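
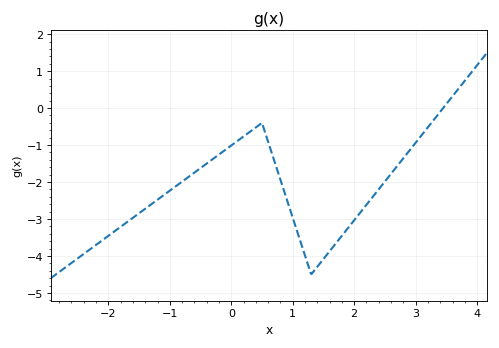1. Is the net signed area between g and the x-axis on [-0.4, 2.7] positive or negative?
negative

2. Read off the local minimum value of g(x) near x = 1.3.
-4.5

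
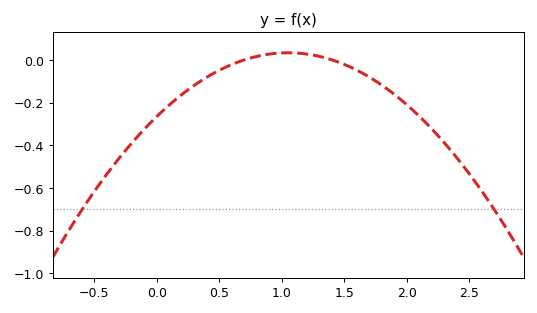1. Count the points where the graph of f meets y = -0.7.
2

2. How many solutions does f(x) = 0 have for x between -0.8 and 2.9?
2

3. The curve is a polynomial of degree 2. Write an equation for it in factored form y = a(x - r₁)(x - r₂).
y = -0.27(x - 0.7)(x - 1.4)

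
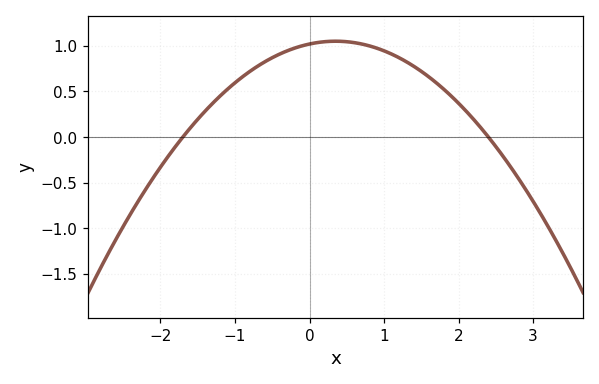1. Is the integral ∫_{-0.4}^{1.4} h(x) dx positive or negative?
positive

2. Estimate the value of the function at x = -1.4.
0.3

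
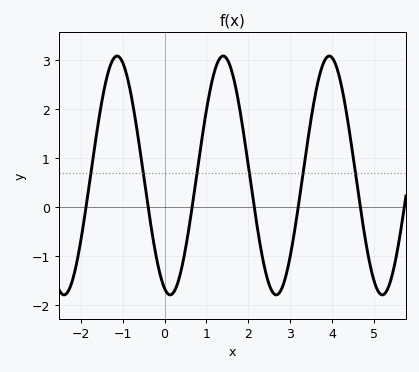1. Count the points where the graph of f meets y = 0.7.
6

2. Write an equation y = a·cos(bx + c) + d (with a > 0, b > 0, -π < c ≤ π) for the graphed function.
y = 2.44cos(2.48x + 2.81) + 0.64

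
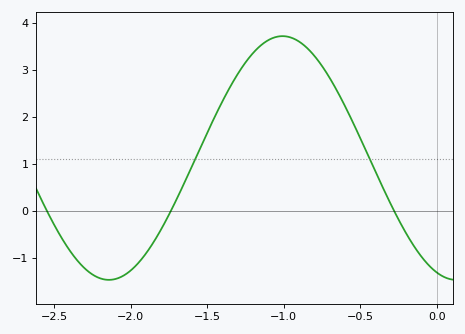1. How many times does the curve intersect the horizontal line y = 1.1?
2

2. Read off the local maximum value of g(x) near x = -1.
3.72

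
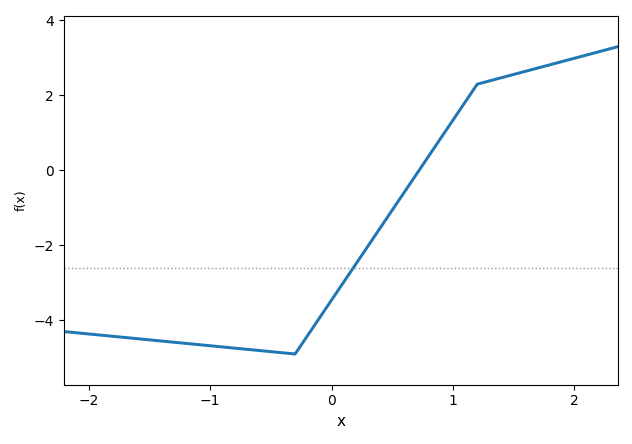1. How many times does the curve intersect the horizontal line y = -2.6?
1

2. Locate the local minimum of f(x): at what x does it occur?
-0.301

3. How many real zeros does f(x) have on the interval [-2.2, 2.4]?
1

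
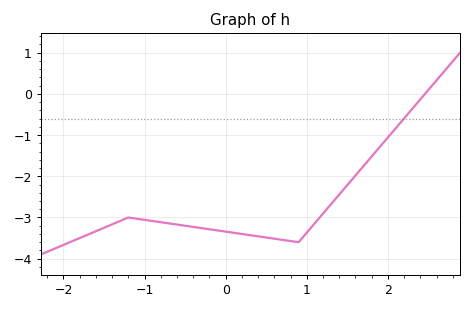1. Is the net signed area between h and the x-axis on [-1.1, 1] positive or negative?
negative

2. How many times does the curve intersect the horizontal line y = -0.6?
1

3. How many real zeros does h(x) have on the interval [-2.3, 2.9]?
1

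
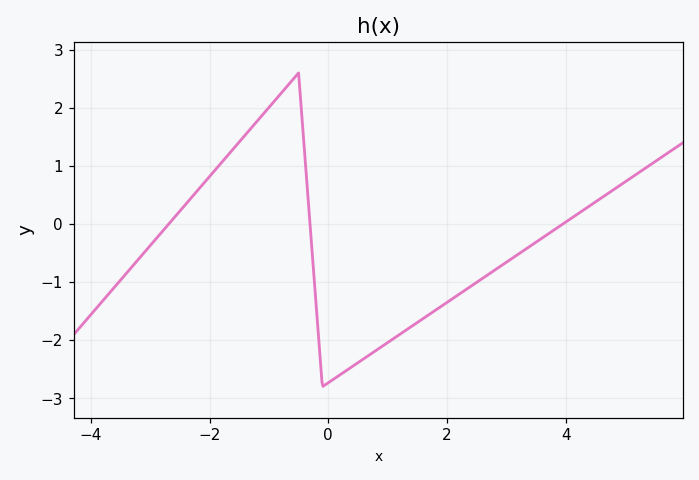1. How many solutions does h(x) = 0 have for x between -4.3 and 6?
3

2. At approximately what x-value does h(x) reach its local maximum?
-0.505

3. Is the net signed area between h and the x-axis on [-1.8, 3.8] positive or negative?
negative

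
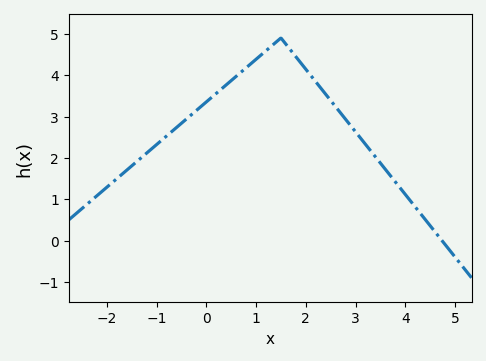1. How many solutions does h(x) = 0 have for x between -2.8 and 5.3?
1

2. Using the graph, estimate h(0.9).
4.28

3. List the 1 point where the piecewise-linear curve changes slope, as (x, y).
(1.5, 4.9)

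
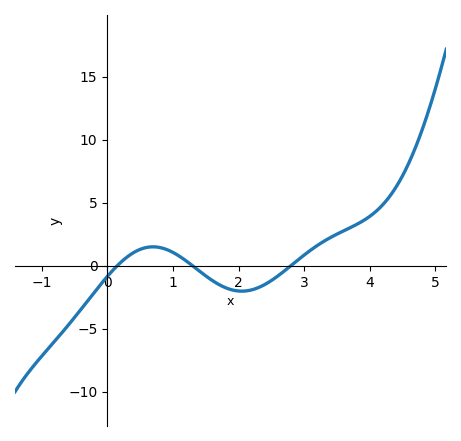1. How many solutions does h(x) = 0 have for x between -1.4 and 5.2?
3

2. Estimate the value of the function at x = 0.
-0.856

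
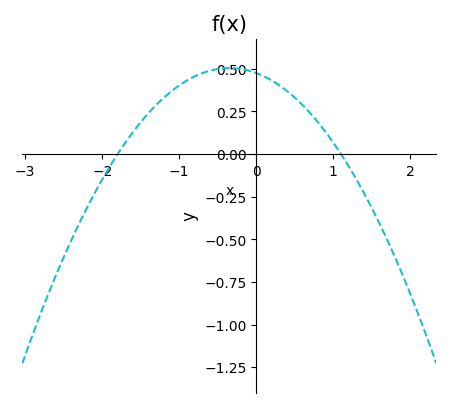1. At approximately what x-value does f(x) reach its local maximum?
-0.35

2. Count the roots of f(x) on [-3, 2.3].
2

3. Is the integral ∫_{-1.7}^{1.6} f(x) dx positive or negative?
positive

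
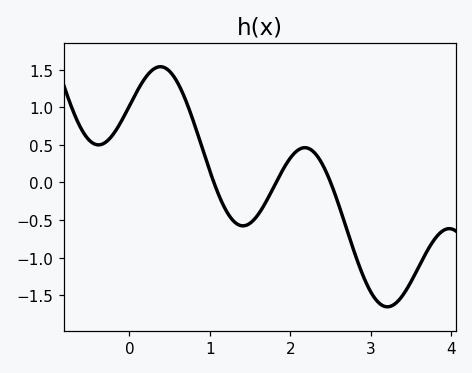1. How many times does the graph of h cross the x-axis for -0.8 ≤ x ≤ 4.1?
3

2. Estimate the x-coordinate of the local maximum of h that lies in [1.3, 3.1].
2.18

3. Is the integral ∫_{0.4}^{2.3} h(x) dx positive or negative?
positive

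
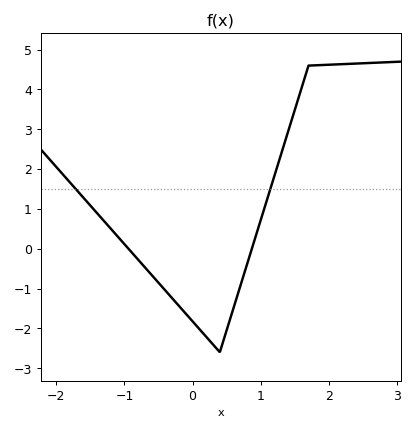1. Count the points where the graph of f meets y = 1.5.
2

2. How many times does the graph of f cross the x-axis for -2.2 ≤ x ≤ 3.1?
2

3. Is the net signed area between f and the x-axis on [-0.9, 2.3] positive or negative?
positive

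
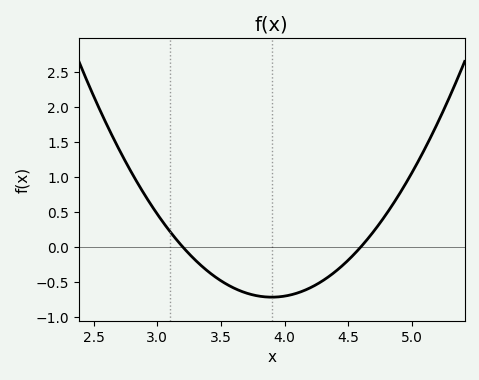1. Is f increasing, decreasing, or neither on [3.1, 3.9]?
decreasing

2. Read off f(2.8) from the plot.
1.05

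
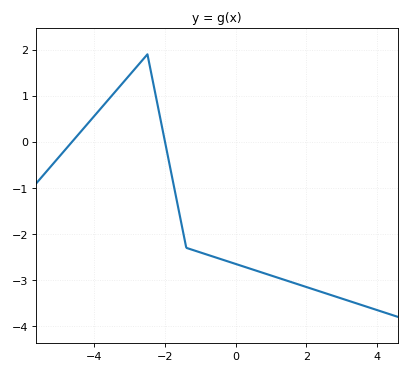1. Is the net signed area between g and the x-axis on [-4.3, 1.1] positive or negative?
negative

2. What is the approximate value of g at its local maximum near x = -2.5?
1.9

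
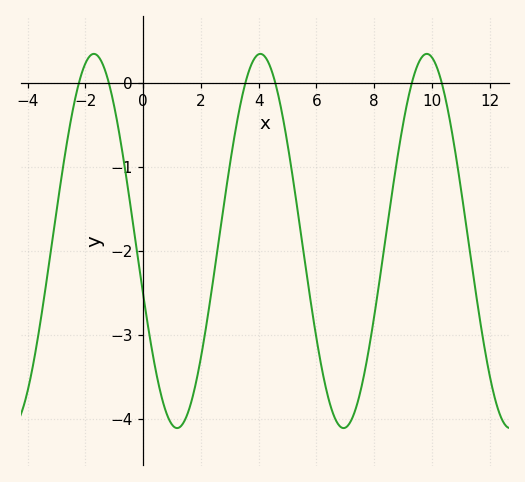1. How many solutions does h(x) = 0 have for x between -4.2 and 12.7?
6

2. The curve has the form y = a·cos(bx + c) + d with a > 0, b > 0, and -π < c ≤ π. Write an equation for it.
y = 2.23cos(1.1x + 1.9) - 1.88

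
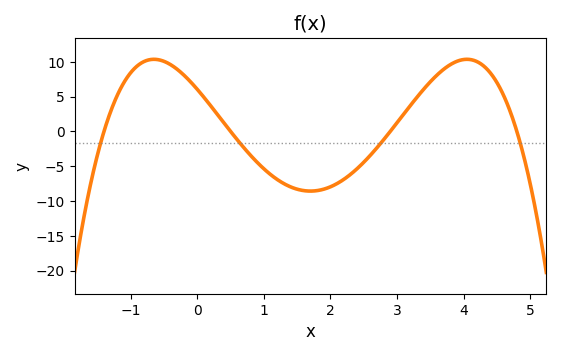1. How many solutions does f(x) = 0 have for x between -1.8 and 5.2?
4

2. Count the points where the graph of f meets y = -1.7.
4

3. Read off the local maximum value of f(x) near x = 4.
10.5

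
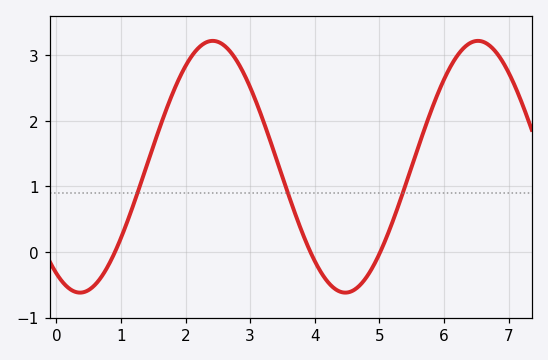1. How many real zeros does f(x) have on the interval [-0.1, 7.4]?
3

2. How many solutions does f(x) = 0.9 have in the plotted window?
3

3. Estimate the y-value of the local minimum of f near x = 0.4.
-0.6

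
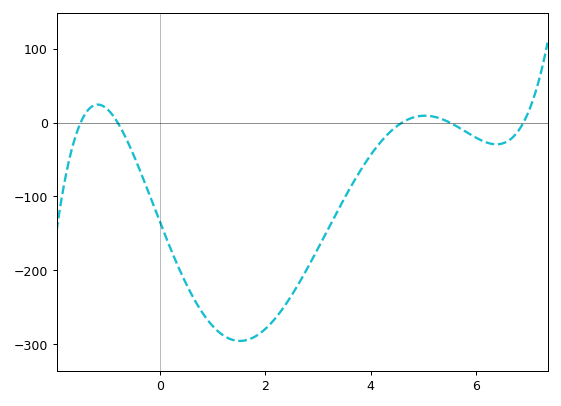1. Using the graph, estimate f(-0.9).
10.5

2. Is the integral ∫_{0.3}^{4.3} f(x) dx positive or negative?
negative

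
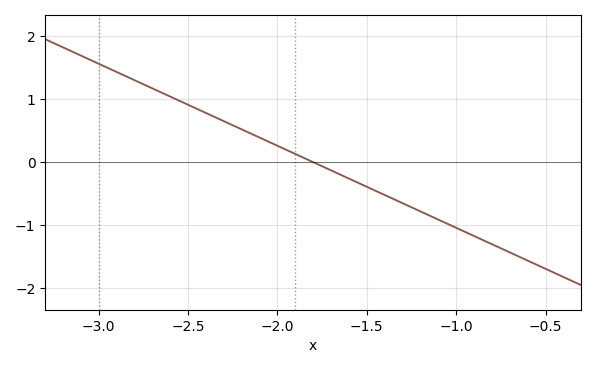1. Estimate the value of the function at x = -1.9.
0.13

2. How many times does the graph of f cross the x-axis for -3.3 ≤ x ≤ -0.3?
1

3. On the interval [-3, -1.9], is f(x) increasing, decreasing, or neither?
decreasing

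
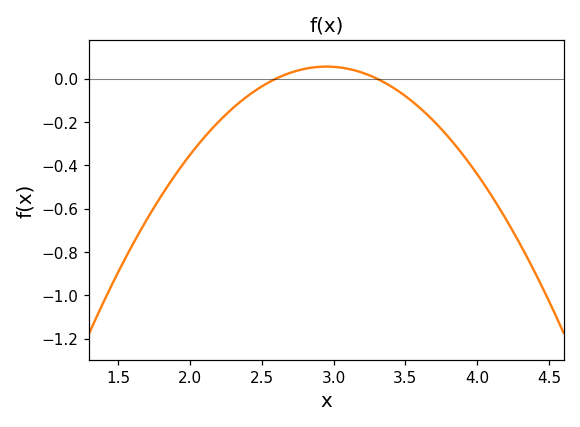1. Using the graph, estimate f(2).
-0.36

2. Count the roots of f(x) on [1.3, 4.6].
2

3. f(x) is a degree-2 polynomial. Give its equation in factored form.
y = -0.45(x - 2.6)(x - 3.3)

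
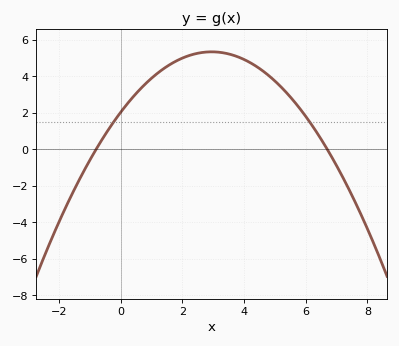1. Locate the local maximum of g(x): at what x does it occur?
2.95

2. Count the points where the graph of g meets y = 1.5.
2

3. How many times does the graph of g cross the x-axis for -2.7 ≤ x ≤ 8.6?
2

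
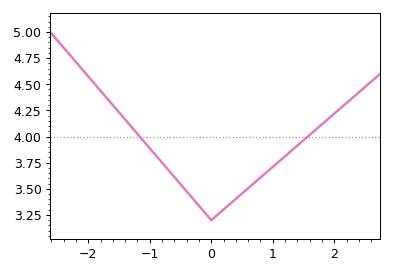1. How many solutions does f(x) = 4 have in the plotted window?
2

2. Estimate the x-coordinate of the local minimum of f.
0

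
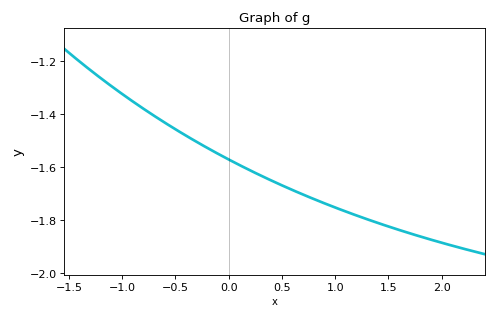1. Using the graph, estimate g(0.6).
-1.69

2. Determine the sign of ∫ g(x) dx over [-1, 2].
negative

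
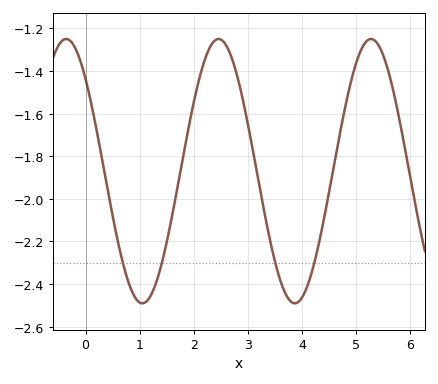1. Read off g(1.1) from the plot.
-2.48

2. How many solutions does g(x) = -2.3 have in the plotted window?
4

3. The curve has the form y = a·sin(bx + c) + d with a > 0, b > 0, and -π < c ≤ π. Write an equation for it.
y = 0.62sin(2.2x + 2.4) - 1.87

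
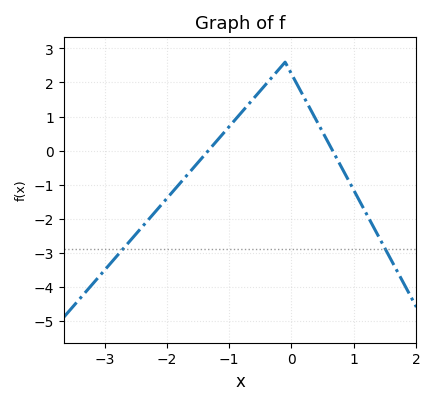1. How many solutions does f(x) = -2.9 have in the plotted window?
2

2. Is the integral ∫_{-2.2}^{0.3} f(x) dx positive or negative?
positive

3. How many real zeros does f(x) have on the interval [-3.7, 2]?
2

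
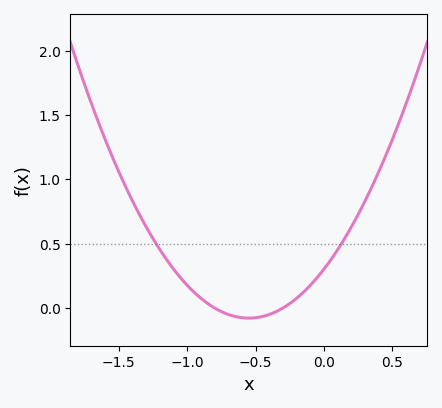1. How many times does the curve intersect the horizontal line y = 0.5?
2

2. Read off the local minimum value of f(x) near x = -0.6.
-0.1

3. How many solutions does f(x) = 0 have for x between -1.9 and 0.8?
2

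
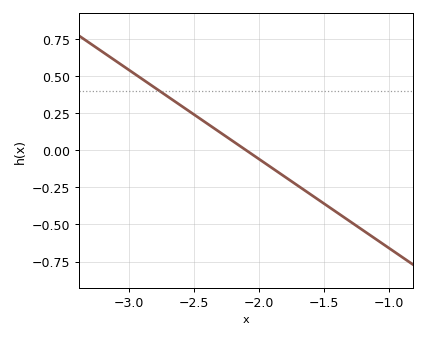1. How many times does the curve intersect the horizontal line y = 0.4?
1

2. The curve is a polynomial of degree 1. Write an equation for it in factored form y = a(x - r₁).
y = -0.6(x + 2.1)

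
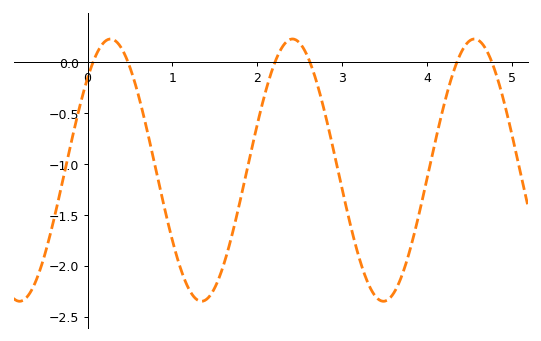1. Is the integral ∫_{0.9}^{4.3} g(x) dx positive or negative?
negative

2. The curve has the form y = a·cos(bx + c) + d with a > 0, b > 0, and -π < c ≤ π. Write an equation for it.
y = 1.29cos(2.93x - 0.792) - 1.06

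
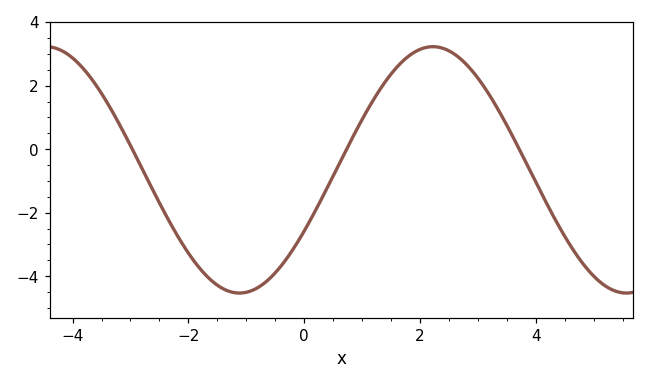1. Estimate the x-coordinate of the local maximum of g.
2.22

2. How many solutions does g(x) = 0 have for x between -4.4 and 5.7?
3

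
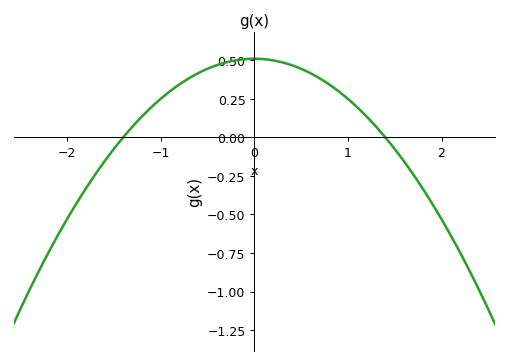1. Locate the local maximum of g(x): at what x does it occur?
0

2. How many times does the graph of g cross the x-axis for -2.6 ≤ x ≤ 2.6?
2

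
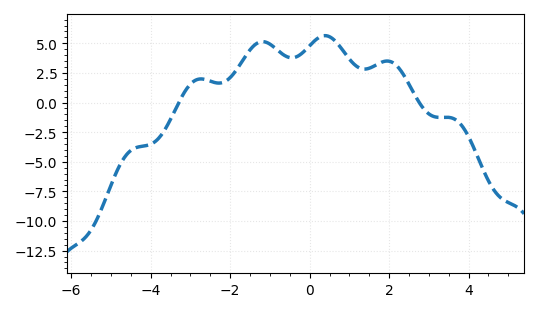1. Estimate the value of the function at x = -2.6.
2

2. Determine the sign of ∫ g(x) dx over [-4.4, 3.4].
positive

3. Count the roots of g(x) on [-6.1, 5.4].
2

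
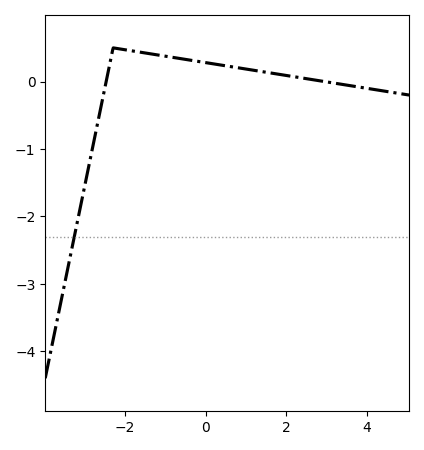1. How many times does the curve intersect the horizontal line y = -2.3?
1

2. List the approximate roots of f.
-2.47, 2.94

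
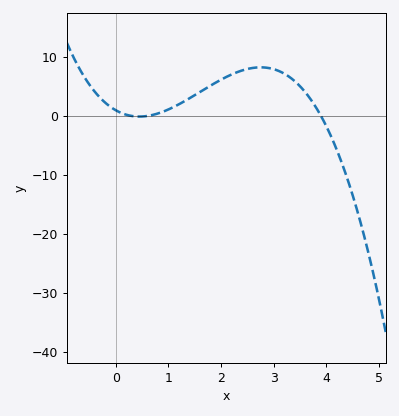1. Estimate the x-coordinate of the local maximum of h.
2.75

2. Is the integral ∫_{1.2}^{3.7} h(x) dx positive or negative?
positive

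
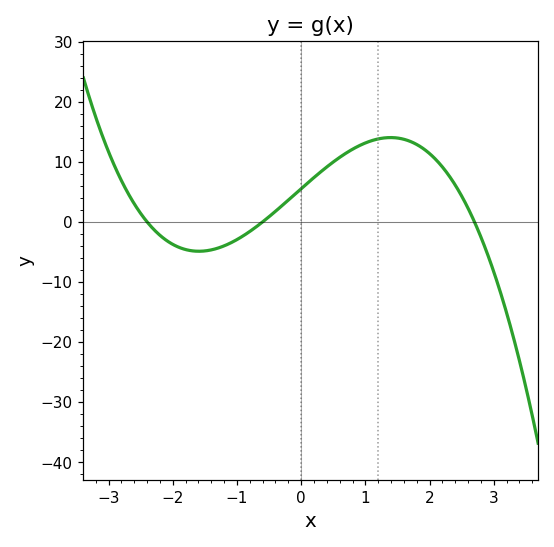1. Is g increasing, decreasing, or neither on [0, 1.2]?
increasing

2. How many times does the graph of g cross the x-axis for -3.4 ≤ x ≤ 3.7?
3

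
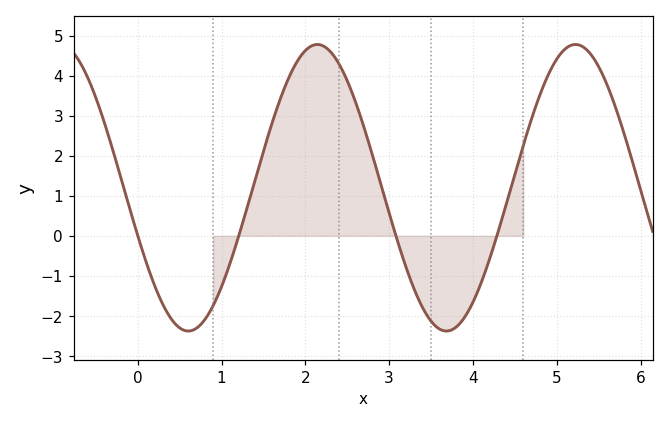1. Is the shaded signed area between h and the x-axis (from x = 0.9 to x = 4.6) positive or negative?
positive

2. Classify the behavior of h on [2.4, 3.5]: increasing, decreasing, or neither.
decreasing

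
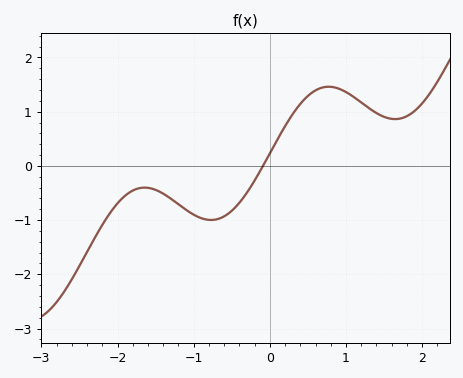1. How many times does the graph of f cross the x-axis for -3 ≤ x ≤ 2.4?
1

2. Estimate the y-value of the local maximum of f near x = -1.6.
-0.4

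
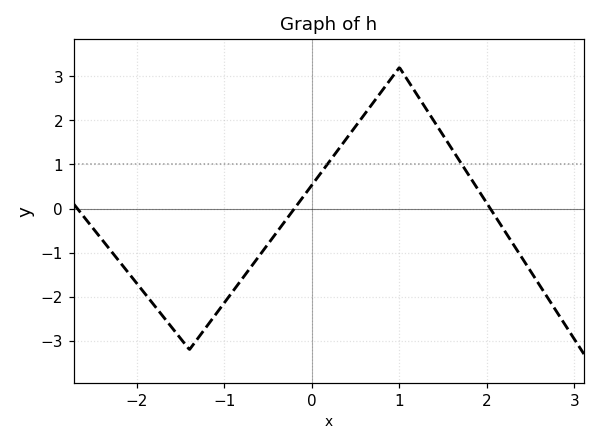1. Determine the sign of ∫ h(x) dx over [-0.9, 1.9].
positive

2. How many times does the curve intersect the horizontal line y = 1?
2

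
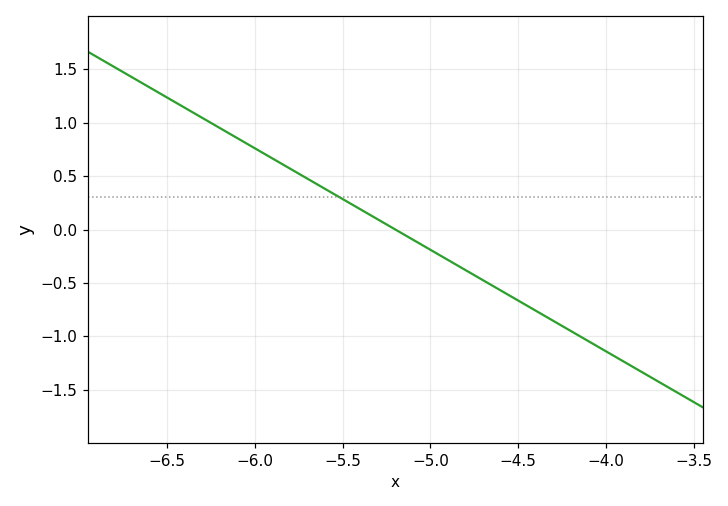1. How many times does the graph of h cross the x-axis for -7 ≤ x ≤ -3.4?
1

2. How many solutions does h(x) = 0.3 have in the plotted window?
1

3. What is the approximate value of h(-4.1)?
-1.04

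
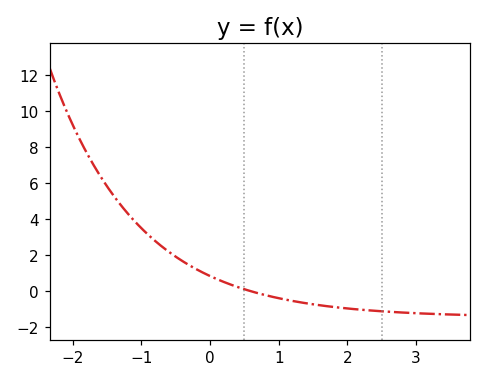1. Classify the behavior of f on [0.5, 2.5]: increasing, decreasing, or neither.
decreasing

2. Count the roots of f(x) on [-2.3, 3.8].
1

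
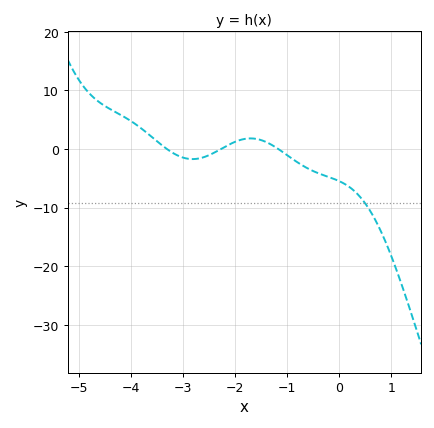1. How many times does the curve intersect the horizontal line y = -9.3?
1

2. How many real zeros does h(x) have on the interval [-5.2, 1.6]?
3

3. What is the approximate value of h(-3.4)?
1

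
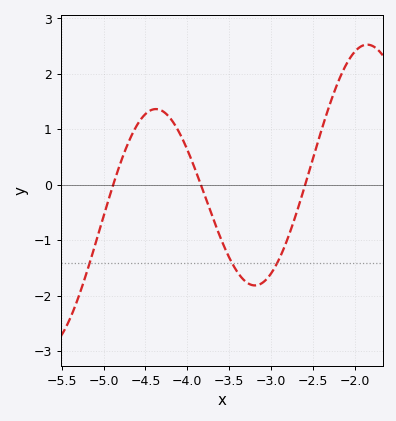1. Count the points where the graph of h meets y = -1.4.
3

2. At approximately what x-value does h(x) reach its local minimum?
-3.19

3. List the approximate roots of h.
-4.89, -3.84, -2.59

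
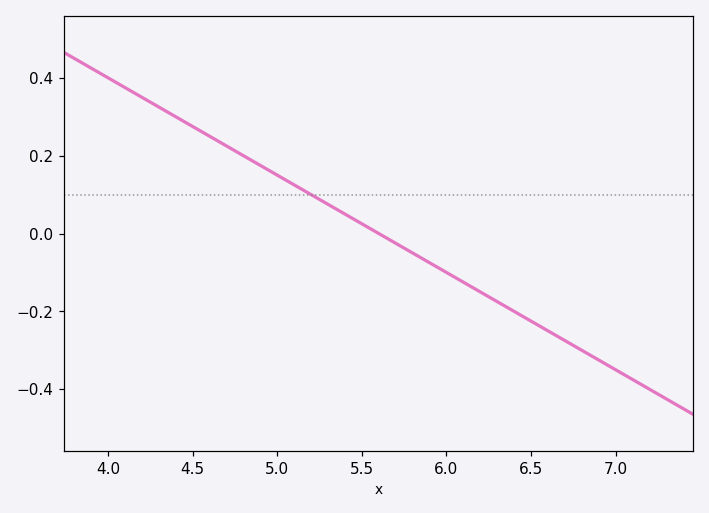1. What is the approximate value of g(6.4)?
-0.2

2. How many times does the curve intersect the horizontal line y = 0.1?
1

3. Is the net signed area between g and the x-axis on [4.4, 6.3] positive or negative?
positive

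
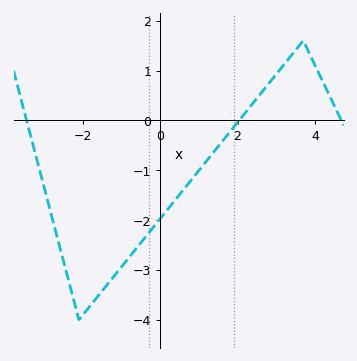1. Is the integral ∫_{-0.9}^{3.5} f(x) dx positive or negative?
negative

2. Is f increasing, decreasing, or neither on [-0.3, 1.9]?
increasing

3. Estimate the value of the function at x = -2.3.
-3.4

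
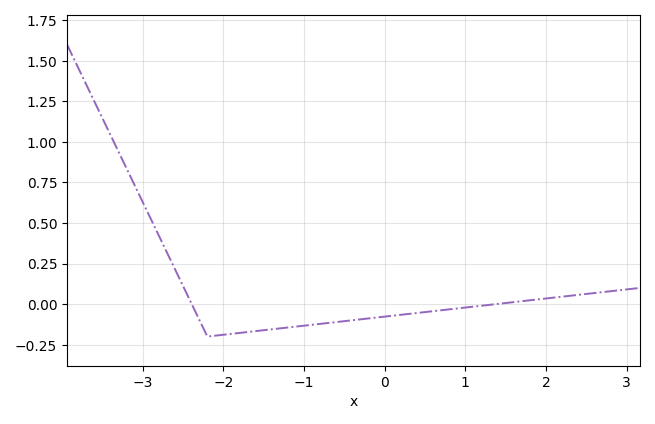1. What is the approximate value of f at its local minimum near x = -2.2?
-0.2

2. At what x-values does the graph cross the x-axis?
-2.4, 1.4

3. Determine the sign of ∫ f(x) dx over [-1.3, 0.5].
negative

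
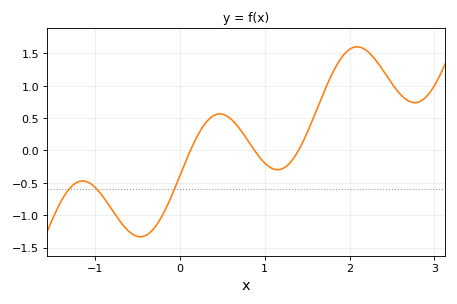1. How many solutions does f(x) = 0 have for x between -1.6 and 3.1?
3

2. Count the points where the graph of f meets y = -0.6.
3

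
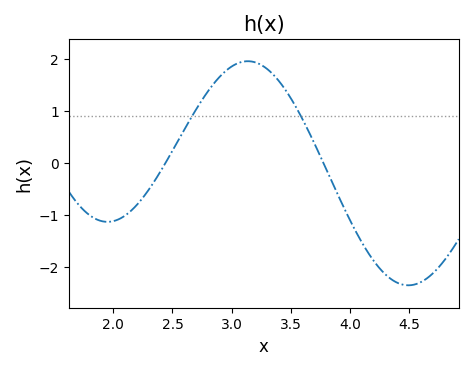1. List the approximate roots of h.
2.45, 3.8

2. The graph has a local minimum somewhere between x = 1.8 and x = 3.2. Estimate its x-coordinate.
1.95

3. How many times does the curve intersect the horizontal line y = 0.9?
2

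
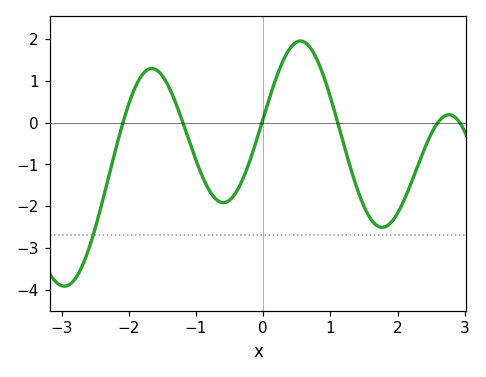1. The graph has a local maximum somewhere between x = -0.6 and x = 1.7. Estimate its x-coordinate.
0.555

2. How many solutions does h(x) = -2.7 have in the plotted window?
1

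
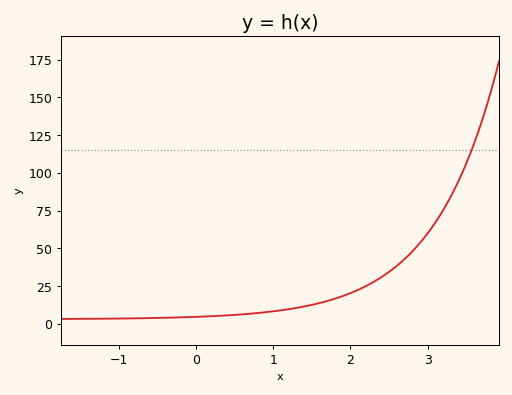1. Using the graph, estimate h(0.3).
6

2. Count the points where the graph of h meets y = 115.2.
1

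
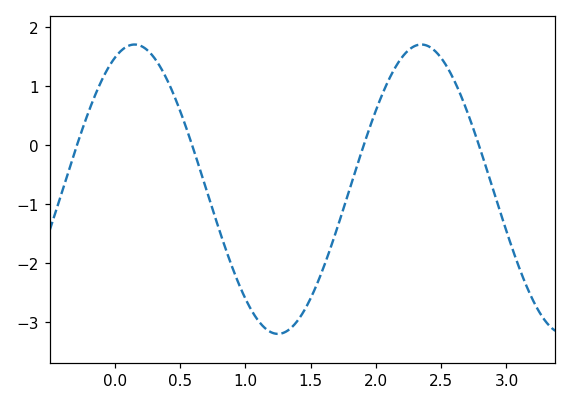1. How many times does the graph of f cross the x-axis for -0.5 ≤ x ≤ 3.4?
4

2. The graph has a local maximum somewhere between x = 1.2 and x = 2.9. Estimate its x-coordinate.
2.35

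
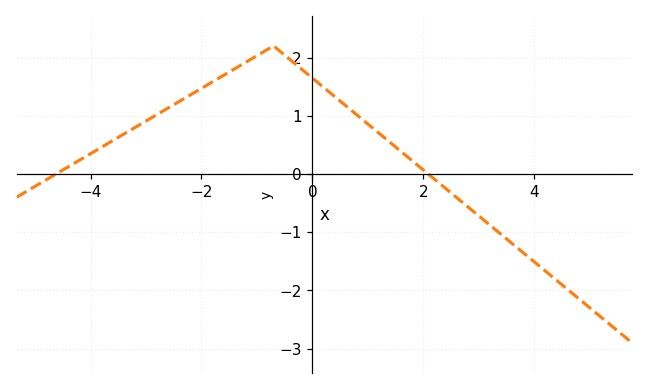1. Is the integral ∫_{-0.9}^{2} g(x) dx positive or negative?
positive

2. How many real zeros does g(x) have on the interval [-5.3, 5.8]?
2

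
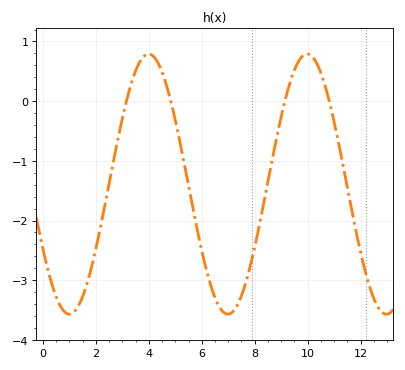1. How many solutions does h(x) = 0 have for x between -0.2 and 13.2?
4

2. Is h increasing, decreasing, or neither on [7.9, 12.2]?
neither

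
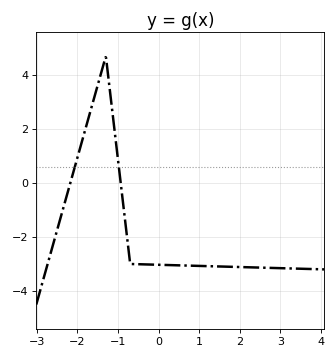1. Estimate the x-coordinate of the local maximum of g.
-1.3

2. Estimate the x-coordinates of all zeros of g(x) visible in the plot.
-2.2, -0.9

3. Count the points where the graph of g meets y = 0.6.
2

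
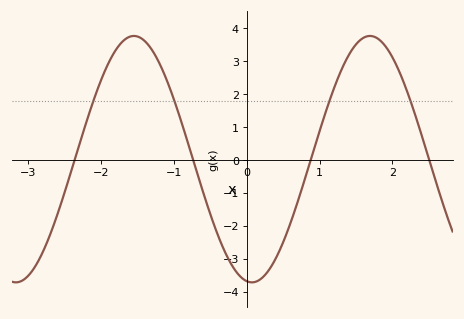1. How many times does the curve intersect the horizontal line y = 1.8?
4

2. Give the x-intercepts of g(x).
-2.36, -0.735, 0.879, 2.5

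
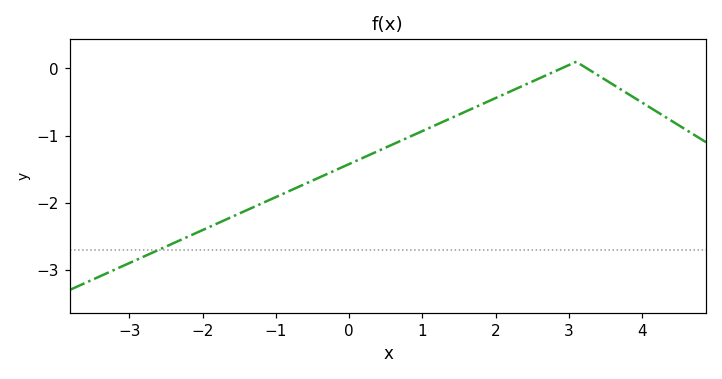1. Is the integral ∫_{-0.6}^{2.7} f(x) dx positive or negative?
negative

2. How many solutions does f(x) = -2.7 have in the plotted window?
1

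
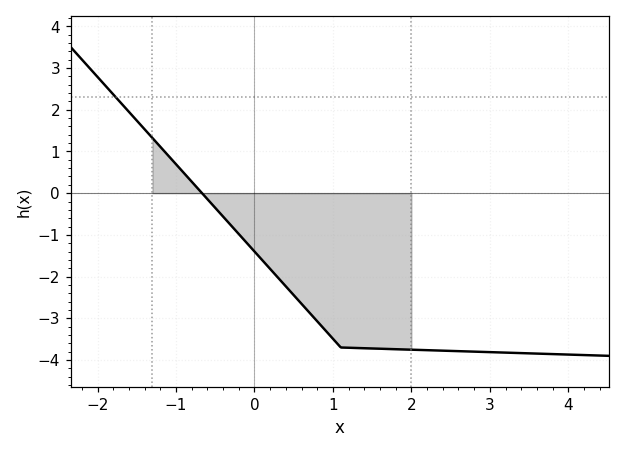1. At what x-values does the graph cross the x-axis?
-0.668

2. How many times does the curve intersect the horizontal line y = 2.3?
1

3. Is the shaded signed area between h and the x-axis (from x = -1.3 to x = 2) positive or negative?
negative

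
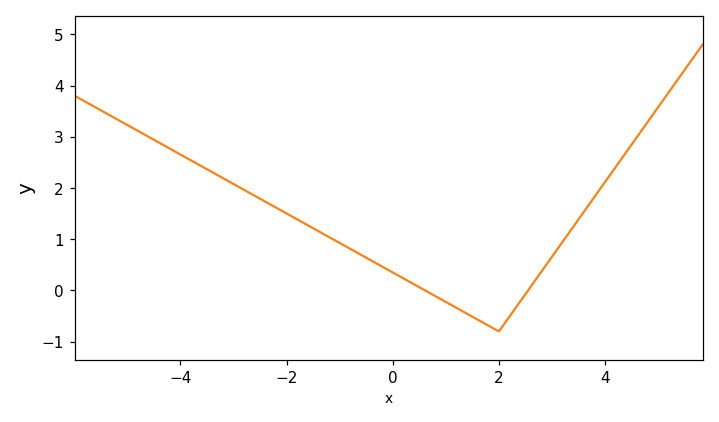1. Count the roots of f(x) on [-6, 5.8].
2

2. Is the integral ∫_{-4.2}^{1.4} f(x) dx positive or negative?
positive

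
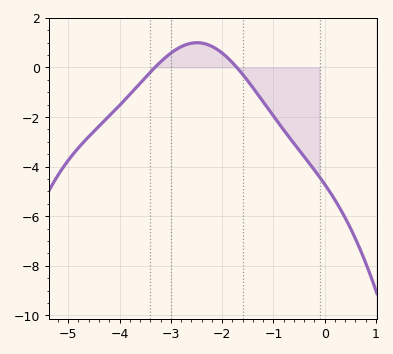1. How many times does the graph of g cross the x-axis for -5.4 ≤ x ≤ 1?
2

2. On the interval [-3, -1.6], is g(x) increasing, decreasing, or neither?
neither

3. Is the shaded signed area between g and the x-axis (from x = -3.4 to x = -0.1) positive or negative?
negative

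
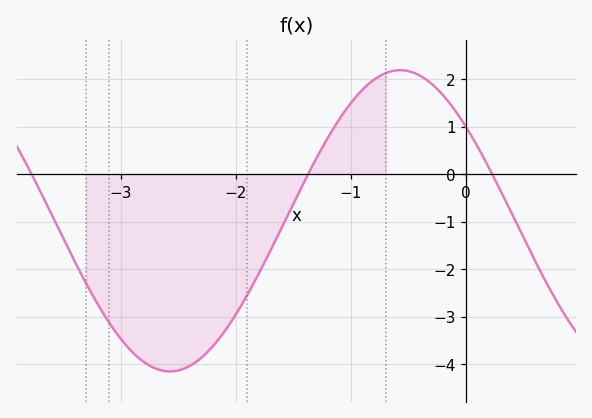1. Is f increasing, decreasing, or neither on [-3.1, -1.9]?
neither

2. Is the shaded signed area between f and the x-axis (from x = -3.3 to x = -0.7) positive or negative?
negative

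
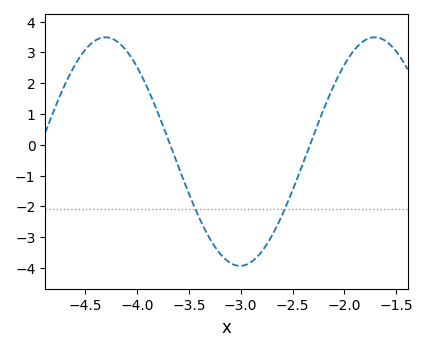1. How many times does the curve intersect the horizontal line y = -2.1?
2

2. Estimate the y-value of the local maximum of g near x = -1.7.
3.49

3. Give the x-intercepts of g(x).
-3.68, -2.33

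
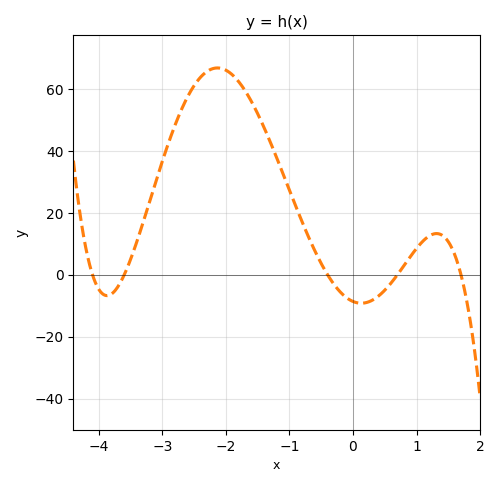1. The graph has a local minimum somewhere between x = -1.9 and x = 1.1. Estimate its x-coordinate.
0.1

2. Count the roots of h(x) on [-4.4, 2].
5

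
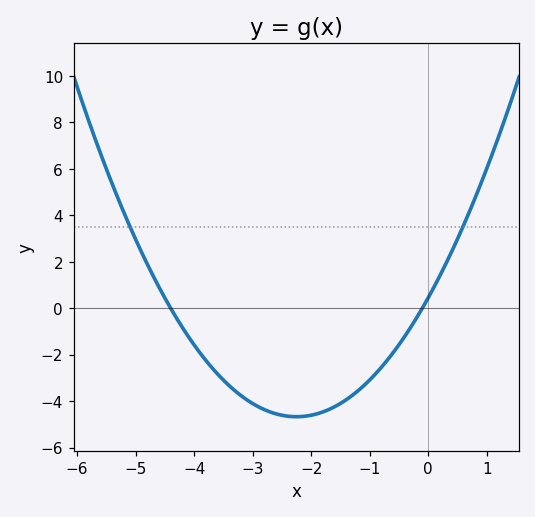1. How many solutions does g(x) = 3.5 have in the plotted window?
2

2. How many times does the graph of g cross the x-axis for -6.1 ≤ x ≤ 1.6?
2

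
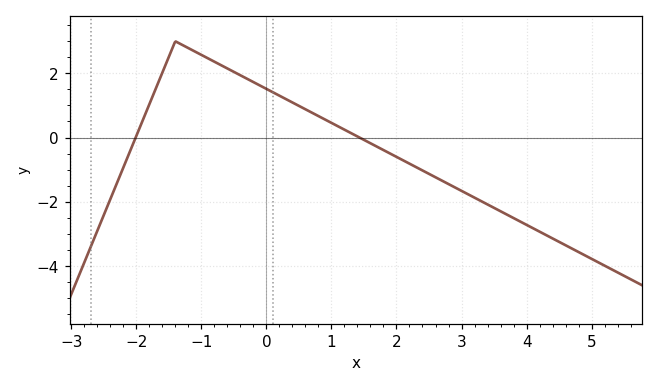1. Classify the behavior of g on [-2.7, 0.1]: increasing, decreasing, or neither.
neither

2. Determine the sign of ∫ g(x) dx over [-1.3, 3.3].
positive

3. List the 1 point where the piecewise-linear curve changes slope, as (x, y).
(-1.4, 3)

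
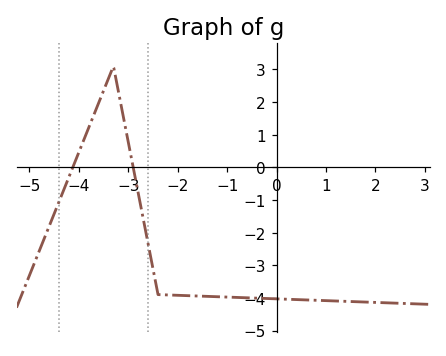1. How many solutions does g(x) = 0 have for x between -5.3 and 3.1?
2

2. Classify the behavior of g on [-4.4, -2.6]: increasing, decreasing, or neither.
neither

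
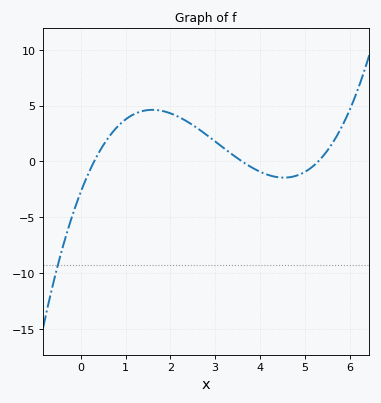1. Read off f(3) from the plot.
2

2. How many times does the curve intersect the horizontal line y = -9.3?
1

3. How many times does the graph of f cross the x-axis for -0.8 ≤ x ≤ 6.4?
3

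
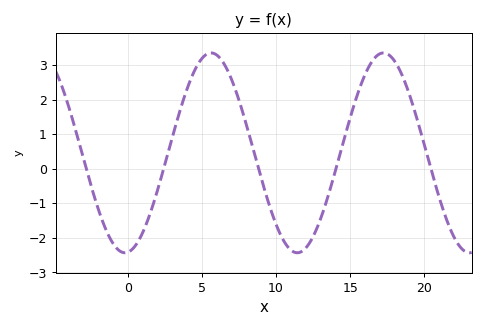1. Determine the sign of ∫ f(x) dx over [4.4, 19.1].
positive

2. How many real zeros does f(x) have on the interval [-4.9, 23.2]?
5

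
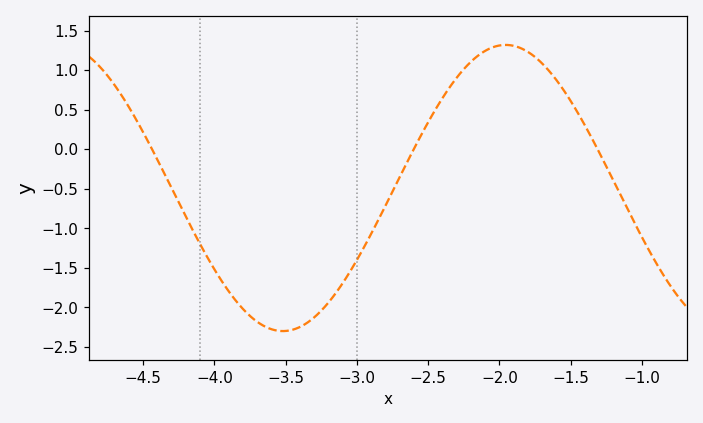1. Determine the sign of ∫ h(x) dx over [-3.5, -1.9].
negative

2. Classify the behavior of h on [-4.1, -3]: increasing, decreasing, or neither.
neither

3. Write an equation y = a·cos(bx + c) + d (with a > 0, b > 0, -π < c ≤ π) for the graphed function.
y = 1.81cos(2.01x - 2.35) - 0.49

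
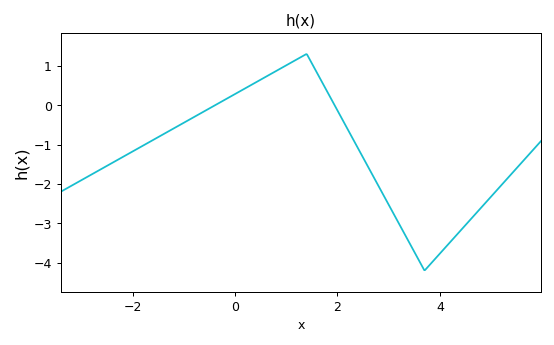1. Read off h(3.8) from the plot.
-4.1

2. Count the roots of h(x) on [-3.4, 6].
2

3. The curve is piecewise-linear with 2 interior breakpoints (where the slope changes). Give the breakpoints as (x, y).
(1.4, 1.3); (3.7, -4.2)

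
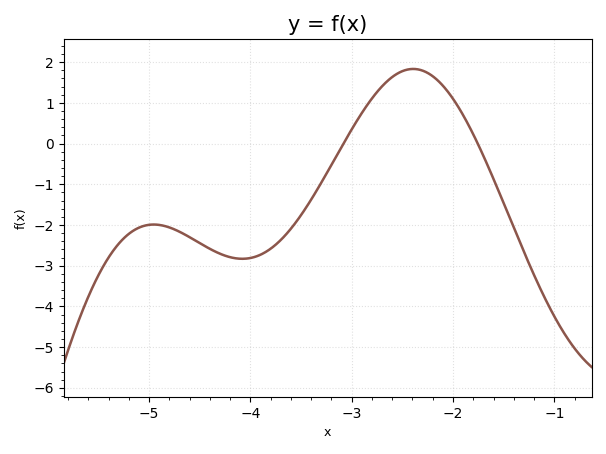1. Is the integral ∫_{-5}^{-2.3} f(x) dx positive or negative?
negative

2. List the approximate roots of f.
-3.1, -1.8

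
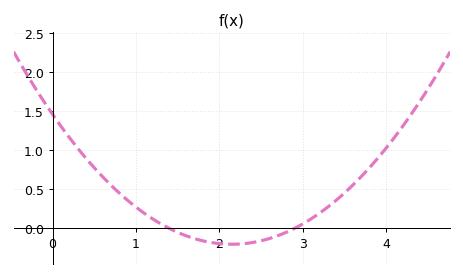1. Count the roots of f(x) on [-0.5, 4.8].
2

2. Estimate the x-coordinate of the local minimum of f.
2.1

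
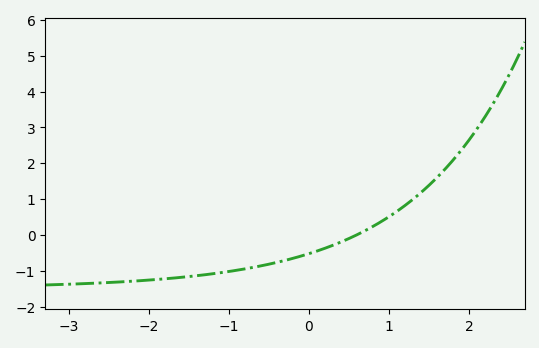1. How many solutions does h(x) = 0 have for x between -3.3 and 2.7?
1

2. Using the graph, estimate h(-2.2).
-1.29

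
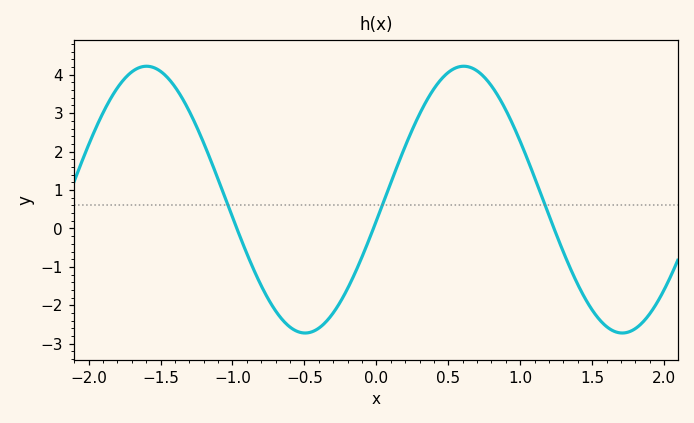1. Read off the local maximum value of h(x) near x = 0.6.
4.2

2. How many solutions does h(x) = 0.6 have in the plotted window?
3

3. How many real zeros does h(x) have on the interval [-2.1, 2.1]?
3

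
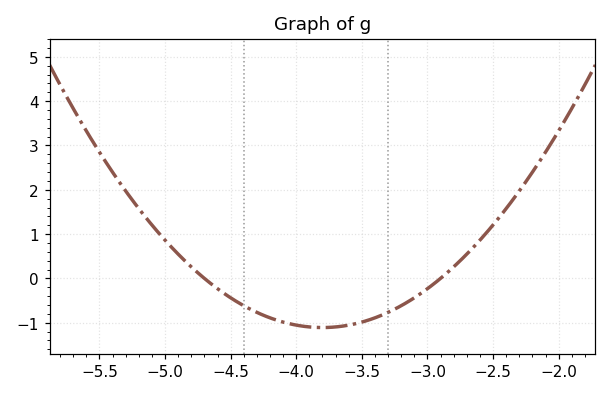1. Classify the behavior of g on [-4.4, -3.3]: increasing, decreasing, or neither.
neither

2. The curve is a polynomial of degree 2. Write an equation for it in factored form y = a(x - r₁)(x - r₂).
y = 1.37(x + 4.7)(x + 2.9)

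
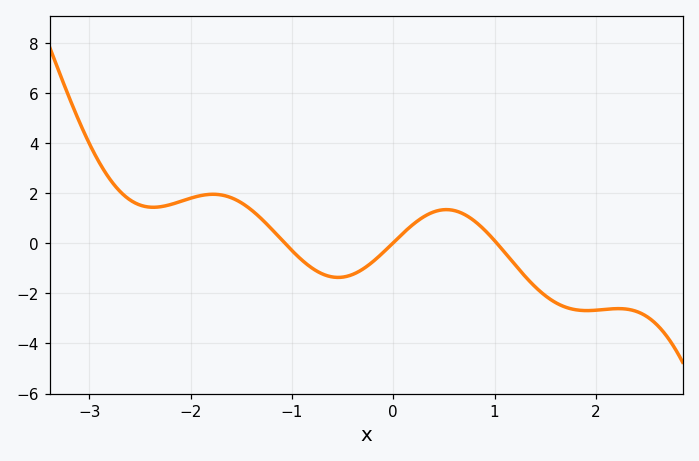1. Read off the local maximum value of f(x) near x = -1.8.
2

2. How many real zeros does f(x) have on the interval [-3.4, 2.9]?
3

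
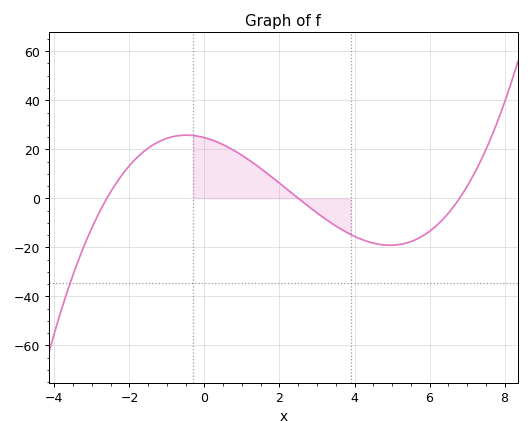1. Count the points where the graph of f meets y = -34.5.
1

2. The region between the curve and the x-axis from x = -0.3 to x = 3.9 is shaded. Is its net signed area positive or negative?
positive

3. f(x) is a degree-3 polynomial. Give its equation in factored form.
y = 0.56(x + 2.6)(x - 2.5)(x - 6.8)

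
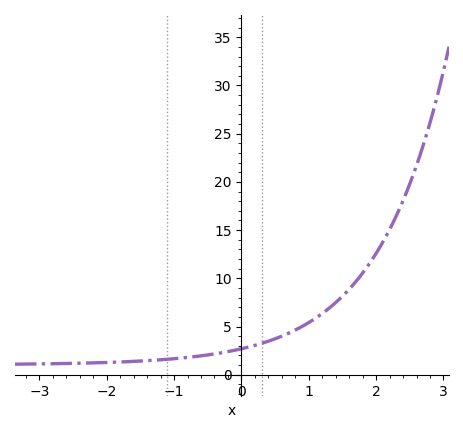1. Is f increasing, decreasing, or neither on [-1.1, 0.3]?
increasing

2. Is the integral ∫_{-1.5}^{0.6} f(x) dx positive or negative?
positive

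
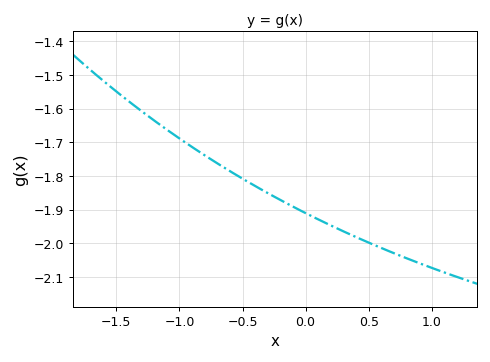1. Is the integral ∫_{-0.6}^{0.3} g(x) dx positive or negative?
negative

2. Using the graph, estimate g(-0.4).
-1.83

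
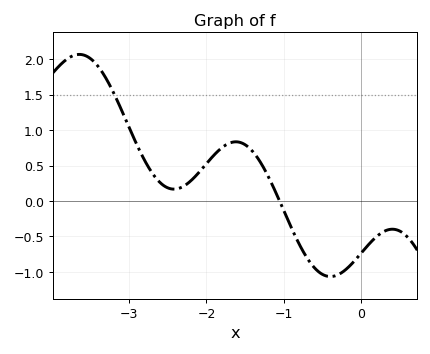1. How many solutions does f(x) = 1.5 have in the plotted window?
1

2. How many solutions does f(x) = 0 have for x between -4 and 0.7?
1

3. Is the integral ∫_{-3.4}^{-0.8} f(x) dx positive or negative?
positive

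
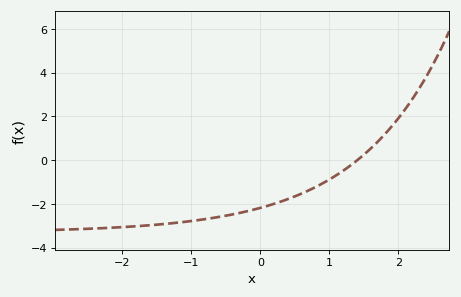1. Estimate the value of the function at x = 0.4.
-1.8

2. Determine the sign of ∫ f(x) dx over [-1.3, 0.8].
negative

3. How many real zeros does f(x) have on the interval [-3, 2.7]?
1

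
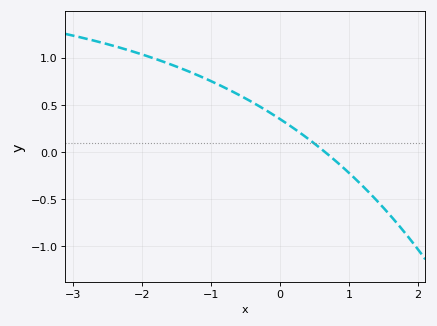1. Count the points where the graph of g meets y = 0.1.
1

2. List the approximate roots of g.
0.7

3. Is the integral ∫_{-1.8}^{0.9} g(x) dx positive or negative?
positive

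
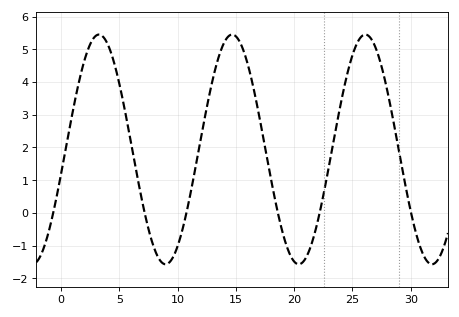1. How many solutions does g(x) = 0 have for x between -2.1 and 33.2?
6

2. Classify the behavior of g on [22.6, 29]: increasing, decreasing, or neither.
neither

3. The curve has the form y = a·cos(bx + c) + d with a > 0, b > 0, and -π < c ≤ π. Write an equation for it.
y = 3.51cos(0.55x - 1.79) + 1.94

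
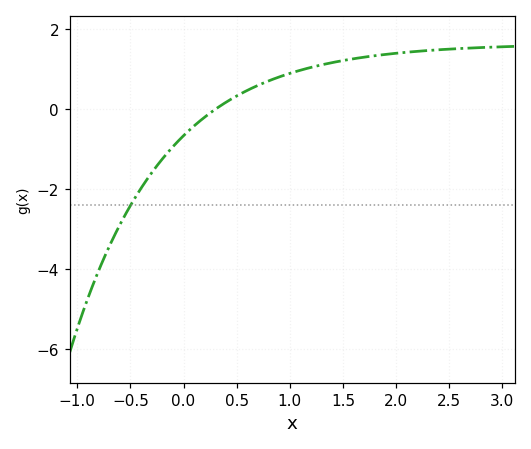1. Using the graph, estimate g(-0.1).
-1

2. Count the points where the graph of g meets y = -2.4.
1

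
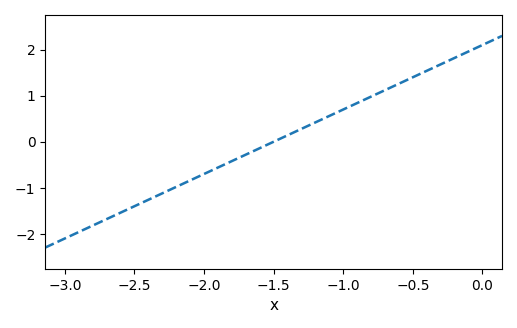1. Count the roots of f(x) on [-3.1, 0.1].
1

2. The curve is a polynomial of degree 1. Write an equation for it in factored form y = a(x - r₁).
y = 1.4(x + 1.5)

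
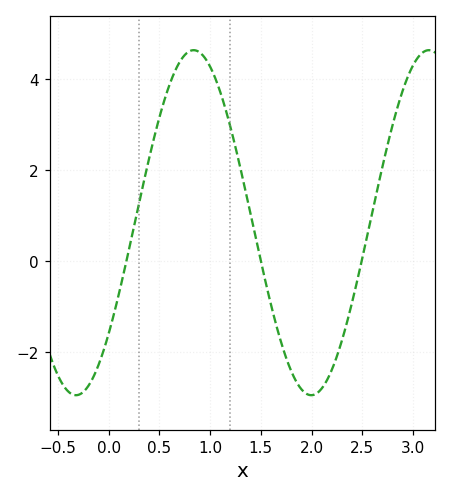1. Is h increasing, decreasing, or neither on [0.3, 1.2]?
neither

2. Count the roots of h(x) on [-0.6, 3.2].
3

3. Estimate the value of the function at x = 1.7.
-1.8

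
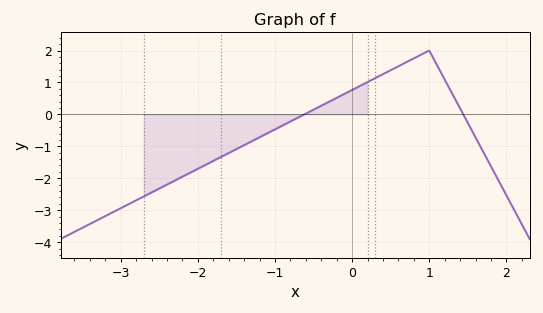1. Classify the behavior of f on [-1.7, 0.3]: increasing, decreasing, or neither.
increasing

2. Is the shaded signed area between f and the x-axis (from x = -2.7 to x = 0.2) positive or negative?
negative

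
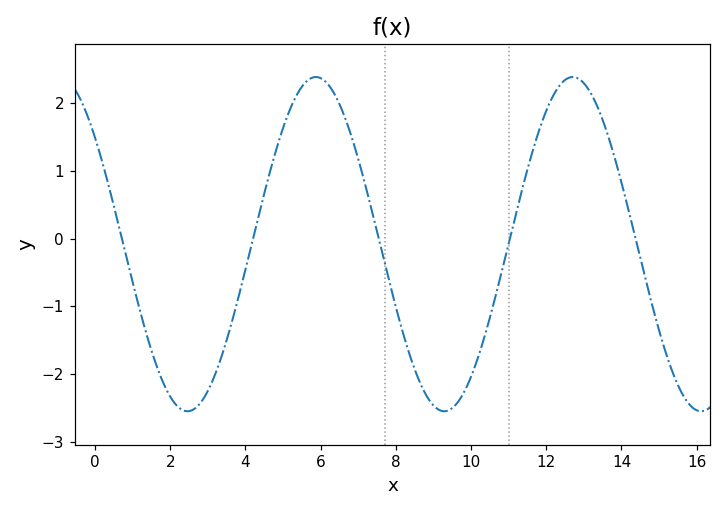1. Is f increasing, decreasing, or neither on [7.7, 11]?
neither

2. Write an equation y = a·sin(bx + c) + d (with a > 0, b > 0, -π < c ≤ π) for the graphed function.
y = 2.47sin(0.92x + 2.5) - 0.08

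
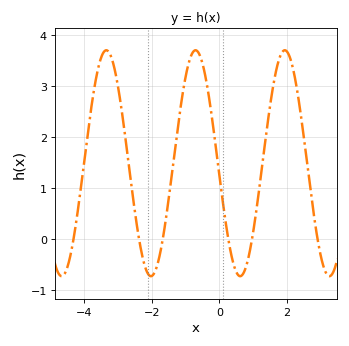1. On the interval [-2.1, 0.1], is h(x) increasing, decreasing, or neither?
neither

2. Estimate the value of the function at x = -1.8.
-0.4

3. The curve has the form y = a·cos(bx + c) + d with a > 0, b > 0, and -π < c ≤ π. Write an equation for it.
y = 2.22cos(2.4x + 1.7) + 1.49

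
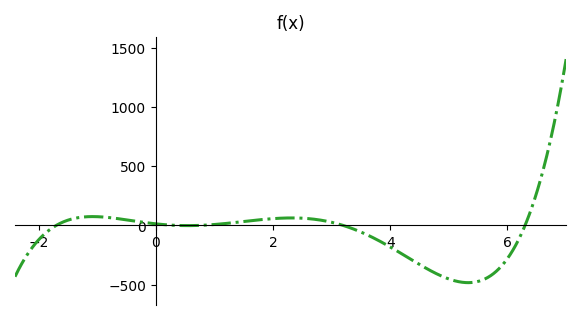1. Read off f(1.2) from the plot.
0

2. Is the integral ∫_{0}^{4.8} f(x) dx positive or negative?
negative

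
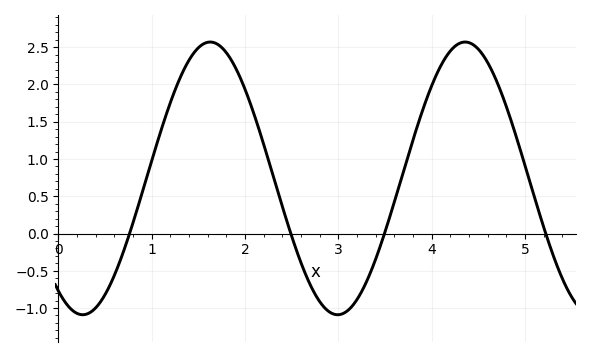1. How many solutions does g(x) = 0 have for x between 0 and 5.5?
4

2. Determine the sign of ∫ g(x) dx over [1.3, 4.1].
positive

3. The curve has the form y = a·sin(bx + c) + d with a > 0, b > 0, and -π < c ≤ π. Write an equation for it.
y = 1.83sin(2.3x - 2.17) + 0.74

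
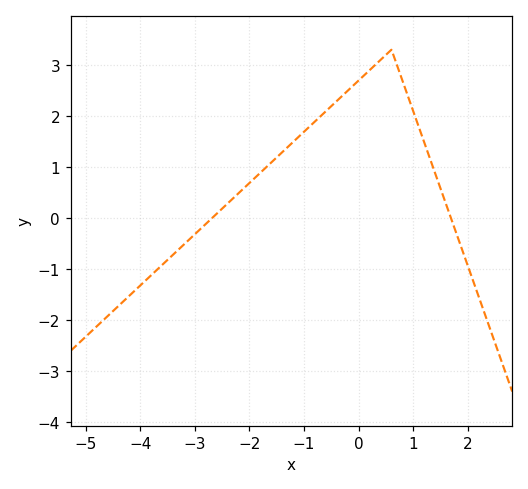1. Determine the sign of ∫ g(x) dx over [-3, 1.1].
positive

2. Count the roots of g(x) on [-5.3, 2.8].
2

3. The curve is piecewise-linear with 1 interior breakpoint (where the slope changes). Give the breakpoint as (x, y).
(0.6, 3.3)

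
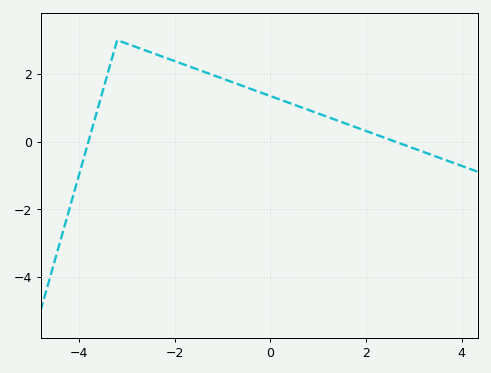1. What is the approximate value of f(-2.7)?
2.74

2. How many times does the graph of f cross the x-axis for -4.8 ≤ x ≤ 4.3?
2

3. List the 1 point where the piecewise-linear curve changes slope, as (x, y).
(-3.2, 3)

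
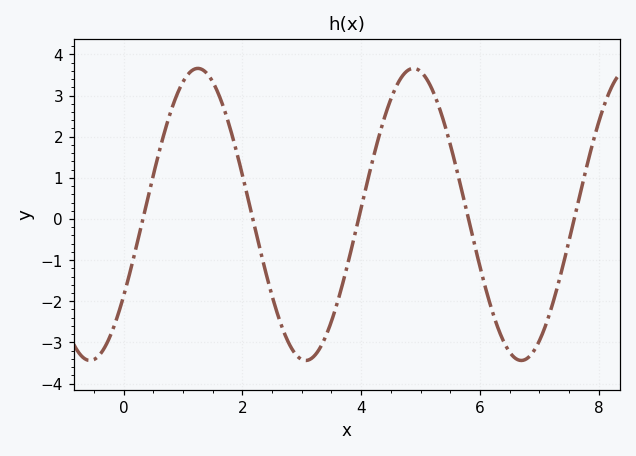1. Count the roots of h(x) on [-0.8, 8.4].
5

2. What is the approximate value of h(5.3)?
2.77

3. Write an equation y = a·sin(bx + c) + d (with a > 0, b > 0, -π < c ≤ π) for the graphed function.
y = 3.55sin(1.73x - 0.592) + 0.11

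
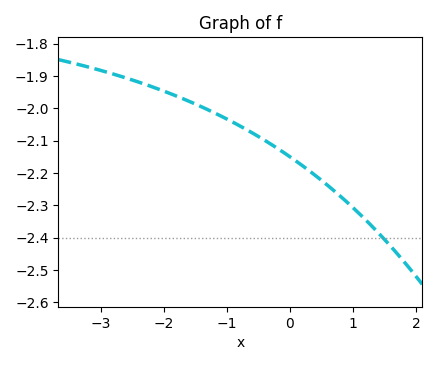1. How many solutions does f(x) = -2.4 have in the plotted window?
1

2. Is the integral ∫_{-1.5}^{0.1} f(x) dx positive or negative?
negative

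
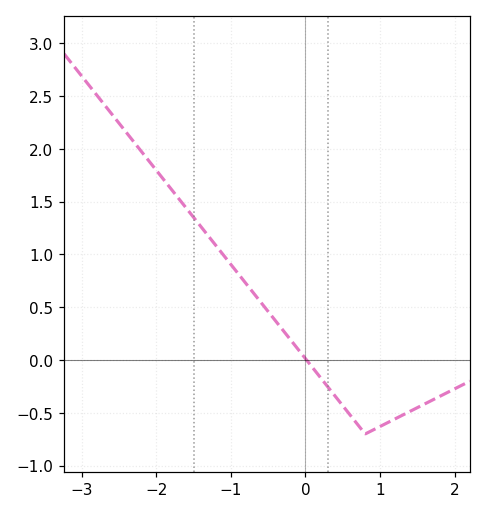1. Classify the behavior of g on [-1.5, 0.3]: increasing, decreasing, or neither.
decreasing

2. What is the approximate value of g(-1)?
0.9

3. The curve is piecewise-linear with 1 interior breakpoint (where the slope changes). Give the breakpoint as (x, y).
(0.8, -0.7)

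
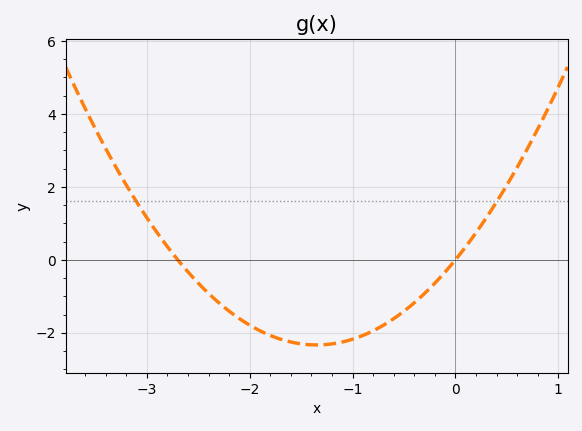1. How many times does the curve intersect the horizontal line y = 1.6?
2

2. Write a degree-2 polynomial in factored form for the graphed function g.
y = 1.28(x + 2.7)(x - 0)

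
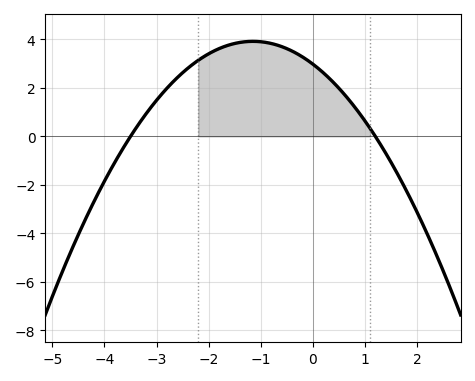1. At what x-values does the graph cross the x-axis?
-3.4, 1.2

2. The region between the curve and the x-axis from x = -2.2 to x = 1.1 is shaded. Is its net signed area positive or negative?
positive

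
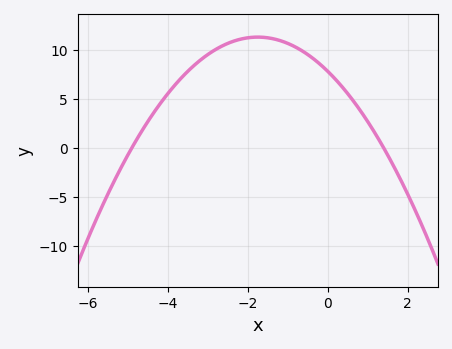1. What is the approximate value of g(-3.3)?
8.5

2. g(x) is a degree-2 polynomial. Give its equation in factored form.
y = -1.14(x + 4.9)(x - 1.4)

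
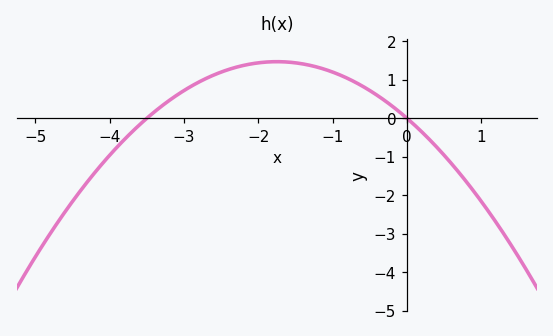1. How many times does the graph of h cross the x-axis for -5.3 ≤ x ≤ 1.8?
2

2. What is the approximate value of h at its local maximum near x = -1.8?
1.47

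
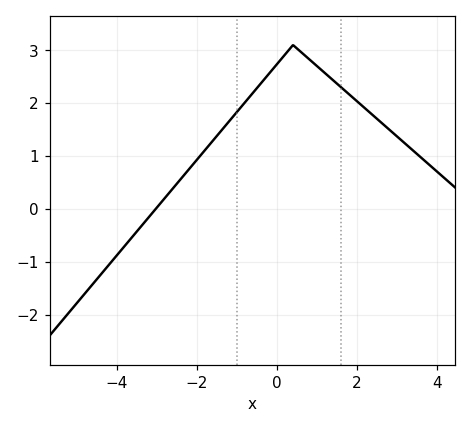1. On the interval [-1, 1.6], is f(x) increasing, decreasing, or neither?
neither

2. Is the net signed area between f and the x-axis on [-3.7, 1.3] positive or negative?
positive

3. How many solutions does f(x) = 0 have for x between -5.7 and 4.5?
1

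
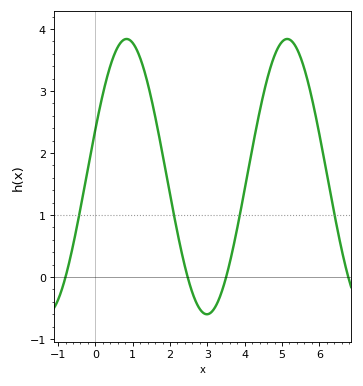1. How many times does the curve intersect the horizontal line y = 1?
4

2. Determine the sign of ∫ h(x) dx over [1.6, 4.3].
positive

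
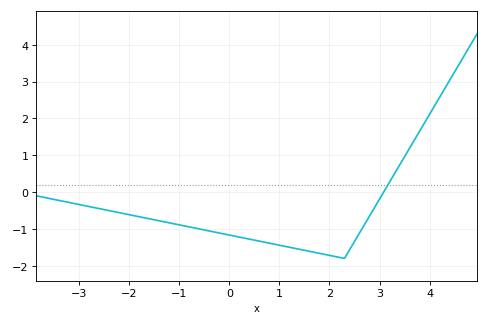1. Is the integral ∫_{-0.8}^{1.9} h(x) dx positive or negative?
negative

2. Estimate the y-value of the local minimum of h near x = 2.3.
-1.8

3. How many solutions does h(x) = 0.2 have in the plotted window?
1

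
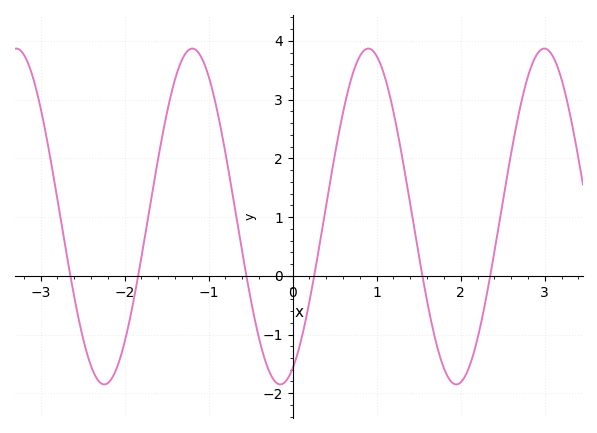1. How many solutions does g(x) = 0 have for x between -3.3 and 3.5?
6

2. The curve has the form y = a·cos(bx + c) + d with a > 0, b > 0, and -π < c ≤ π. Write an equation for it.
y = 2.86cos(3x - 2.7) + 1.01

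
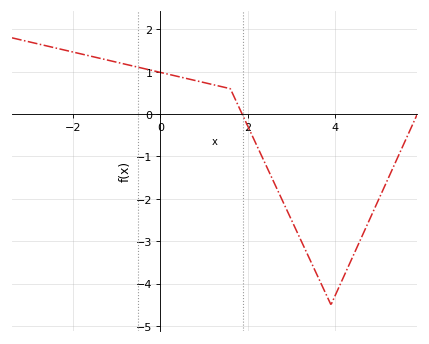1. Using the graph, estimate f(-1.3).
1.3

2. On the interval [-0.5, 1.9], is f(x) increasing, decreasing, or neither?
decreasing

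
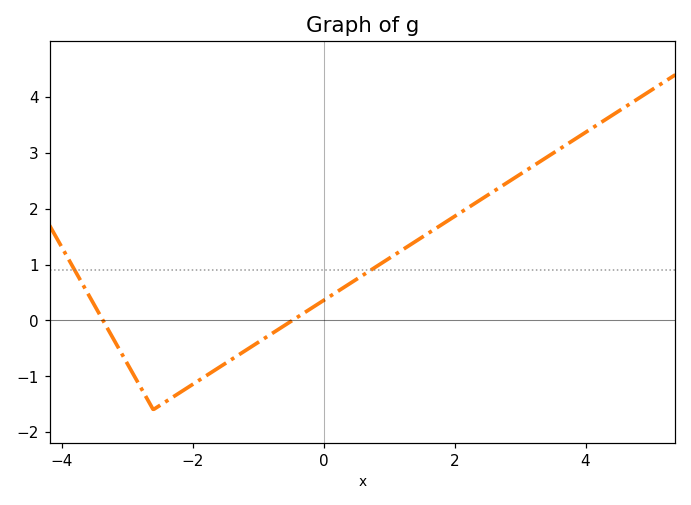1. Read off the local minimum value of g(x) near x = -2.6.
-1.6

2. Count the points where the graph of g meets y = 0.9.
2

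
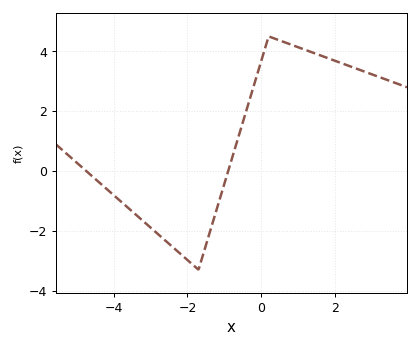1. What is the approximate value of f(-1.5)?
-2.4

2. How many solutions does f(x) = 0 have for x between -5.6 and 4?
2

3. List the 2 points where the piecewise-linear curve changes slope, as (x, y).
(-1.7, -3.3); (0.2, 4.5)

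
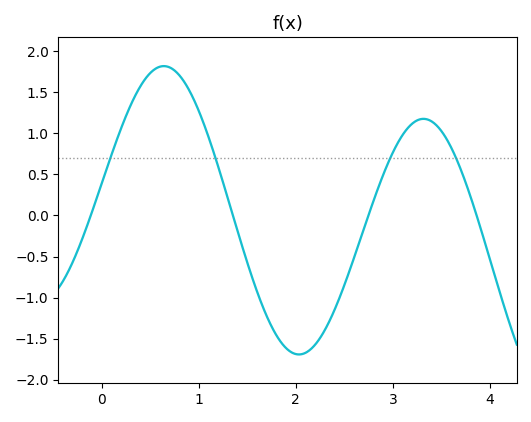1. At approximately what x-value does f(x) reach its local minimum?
2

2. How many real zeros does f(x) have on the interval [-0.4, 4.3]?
4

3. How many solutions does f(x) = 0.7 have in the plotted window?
4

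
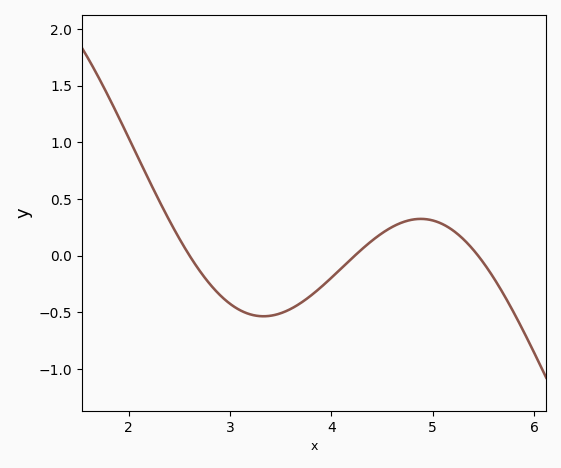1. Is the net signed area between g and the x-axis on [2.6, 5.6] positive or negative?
negative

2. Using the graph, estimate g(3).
-0.424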